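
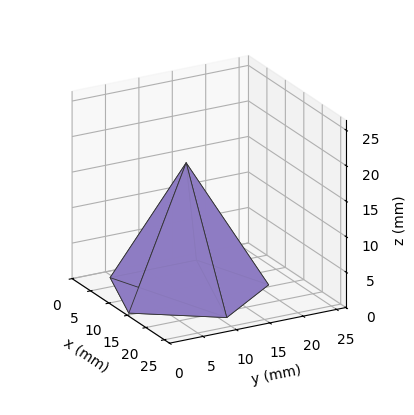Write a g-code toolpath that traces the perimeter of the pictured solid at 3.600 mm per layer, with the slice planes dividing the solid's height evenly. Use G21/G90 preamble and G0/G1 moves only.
Reading the render: the shape is a regular 5-sided pyramid, base circumscribed radius ≈ 11 mm, apex at z ≈ 18 mm (dimensions read to the nearest mm from the axis ticks). For the g-code, the solid's height is divided into equal slices at the stated Δz and each level perimeter traced with G1 moves after a G0 lift.

; perimeter-only toolpath
G21 ; units = mm
G90 ; absolute positioning
G28 ; home
; layer 1
G0 Z3.600
G0 X19.800 Y11.000
G1 X13.719 Y19.370
G1 X3.881 Y16.173
G1 X3.881 Y5.827
G1 X13.719 Y2.630
G1 X19.800 Y11.000
; layer 2
G0 Z7.200
G0 X17.600 Y11.000
G1 X13.039 Y17.277
G1 X5.661 Y14.880
G1 X5.661 Y7.120
G1 X13.039 Y4.723
G1 X17.600 Y11.000
; layer 3
G0 Z10.800
G0 X15.400 Y11.000
G1 X12.360 Y15.185
G1 X7.440 Y13.586
G1 X7.440 Y8.414
G1 X12.360 Y6.815
G1 X15.400 Y11.000
; layer 4
G0 Z14.400
G0 X13.200 Y11.000
G1 X11.680 Y13.092
G1 X9.220 Y12.293
G1 X9.220 Y9.707
G1 X11.680 Y8.908
G1 X13.200 Y11.000
M2 ; end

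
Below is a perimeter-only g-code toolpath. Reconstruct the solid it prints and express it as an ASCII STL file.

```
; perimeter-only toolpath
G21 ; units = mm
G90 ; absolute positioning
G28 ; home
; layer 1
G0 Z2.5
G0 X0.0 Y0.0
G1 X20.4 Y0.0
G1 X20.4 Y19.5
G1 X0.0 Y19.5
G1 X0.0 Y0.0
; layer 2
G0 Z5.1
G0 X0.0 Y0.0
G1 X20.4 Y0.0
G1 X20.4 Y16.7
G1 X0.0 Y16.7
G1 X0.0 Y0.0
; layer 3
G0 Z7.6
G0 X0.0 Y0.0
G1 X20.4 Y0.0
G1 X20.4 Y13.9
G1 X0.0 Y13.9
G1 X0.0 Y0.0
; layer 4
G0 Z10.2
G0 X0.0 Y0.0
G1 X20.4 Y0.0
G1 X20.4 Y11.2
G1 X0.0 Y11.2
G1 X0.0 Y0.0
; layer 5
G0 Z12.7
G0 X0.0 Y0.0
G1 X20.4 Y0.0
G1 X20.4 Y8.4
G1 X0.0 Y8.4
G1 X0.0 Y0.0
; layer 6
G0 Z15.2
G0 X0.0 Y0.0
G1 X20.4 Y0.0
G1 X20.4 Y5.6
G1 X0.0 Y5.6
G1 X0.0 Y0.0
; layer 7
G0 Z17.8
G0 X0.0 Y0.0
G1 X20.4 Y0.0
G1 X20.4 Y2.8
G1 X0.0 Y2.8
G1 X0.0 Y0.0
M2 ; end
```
solid part
  facet normal 0.0000 0.0000 -1.0000
    outer loop
      vertex 20.4 22.3 0.0
      vertex 20.4 0.0 0.0
      vertex 0.0 0.0 0.0
    endloop
  endfacet
  facet normal 0.0000 0.0000 -1.0000
    outer loop
      vertex 0.0 22.3 0.0
      vertex 20.4 22.3 0.0
      vertex 0.0 0.0 0.0
    endloop
  endfacet
  facet normal 0.0000 -1.0000 0.0000
    outer loop
      vertex 0.0 0.0 0.0
      vertex 20.4 0.0 0.0
      vertex 20.4 0.0 20.3
    endloop
  endfacet
  facet normal 0.0000 -1.0000 0.0000
    outer loop
      vertex 0.0 0.0 0.0
      vertex 20.4 0.0 20.3
      vertex 0.0 0.0 20.3
    endloop
  endfacet
  facet normal 0.0000 0.6732 0.7395
    outer loop
      vertex 0.0 0.0 20.3
      vertex 20.4 0.0 20.3
      vertex 20.4 22.3 0.0
    endloop
  endfacet
  facet normal 0.0000 0.6732 0.7395
    outer loop
      vertex 0.0 0.0 20.3
      vertex 20.4 22.3 0.0
      vertex 0.0 22.3 0.0
    endloop
  endfacet
  facet normal -1.0000 0.0000 0.0000
    outer loop
      vertex 0.0 0.0 20.3
      vertex 0.0 22.3 0.0
      vertex 0.0 0.0 0.0
    endloop
  endfacet
  facet normal 1.0000 0.0000 0.0000
    outer loop
      vertex 20.4 0.0 0.0
      vertex 20.4 22.3 0.0
      vertex 20.4 0.0 20.3
    endloop
  endfacet
endsolid part

The G0 Z moves step by Δz≈2.5 mm. The G1 loops shrink linearly with z, so the solid tapers from its base footprint up to z≈20.3. Closing with a flat bottom cap and the tapered top and triangulating gives 8 facets — a wedge (ramp): 20.4 × 22.3 mm base, rising to 20.3 mm along the y=0 edge and sloping linearly to z=0 at y=22.3.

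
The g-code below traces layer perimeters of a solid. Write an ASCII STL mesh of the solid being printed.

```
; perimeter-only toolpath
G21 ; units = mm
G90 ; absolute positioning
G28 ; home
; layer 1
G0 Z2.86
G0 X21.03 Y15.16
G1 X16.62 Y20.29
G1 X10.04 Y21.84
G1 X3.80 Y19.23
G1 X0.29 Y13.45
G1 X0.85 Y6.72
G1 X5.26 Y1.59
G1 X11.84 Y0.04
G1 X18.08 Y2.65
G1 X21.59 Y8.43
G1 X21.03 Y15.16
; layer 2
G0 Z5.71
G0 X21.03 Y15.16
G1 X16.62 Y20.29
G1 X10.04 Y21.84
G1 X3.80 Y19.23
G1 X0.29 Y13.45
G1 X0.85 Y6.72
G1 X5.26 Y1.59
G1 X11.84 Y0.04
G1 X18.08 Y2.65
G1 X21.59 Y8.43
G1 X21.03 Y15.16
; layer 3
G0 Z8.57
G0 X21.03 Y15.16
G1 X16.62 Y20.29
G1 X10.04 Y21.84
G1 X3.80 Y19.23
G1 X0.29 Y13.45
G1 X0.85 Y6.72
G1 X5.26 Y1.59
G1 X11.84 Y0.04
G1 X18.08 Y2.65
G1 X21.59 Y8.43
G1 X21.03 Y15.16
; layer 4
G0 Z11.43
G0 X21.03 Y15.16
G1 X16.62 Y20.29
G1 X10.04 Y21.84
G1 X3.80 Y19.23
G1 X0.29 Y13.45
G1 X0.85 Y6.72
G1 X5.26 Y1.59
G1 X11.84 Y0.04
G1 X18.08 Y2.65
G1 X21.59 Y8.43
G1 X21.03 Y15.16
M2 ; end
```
solid part
  facet normal 0.0000 0.0000 -1.0000
    outer loop
      vertex 10.04 21.84 0.00
      vertex 16.62 20.29 0.00
      vertex 21.03 15.16 0.00
    endloop
  endfacet
  facet normal 0.0000 0.0000 -1.0000
    outer loop
      vertex 3.80 19.23 0.00
      vertex 10.04 21.84 0.00
      vertex 21.03 15.16 0.00
    endloop
  endfacet
  facet normal 0.0000 0.0000 -1.0000
    outer loop
      vertex 0.29 13.45 0.00
      vertex 3.80 19.23 0.00
      vertex 21.03 15.16 0.00
    endloop
  endfacet
  facet normal 0.0000 0.0000 -1.0000
    outer loop
      vertex 0.85 6.72 0.00
      vertex 0.29 13.45 0.00
      vertex 21.03 15.16 0.00
    endloop
  endfacet
  facet normal 0.0000 0.0000 -1.0000
    outer loop
      vertex 5.26 1.59 0.00
      vertex 0.85 6.72 0.00
      vertex 21.03 15.16 0.00
    endloop
  endfacet
  facet normal 0.0000 0.0000 -1.0000
    outer loop
      vertex 11.84 0.04 0.00
      vertex 5.26 1.59 0.00
      vertex 21.03 15.16 0.00
    endloop
  endfacet
  facet normal 0.0000 0.0000 -1.0000
    outer loop
      vertex 18.08 2.65 0.00
      vertex 11.84 0.04 0.00
      vertex 21.03 15.16 0.00
    endloop
  endfacet
  facet normal 0.0000 0.0000 -1.0000
    outer loop
      vertex 21.59 8.43 0.00
      vertex 18.08 2.65 0.00
      vertex 21.03 15.16 0.00
    endloop
  endfacet
  facet normal 0.0000 0.0000 1.0000
    outer loop
      vertex 21.03 15.16 11.43
      vertex 16.62 20.29 11.43
      vertex 10.04 21.84 11.43
    endloop
  endfacet
  facet normal 0.0000 0.0000 1.0000
    outer loop
      vertex 21.03 15.16 11.43
      vertex 10.04 21.84 11.43
      vertex 3.80 19.23 11.43
    endloop
  endfacet
  facet normal 0.0000 0.0000 1.0000
    outer loop
      vertex 21.03 15.16 11.43
      vertex 3.80 19.23 11.43
      vertex 0.29 13.45 11.43
    endloop
  endfacet
  facet normal 0.0000 0.0000 1.0000
    outer loop
      vertex 21.03 15.16 11.43
      vertex 0.29 13.45 11.43
      vertex 0.85 6.72 11.43
    endloop
  endfacet
  facet normal 0.0000 0.0000 1.0000
    outer loop
      vertex 21.03 15.16 11.43
      vertex 0.85 6.72 11.43
      vertex 5.26 1.59 11.43
    endloop
  endfacet
  facet normal 0.0000 0.0000 1.0000
    outer loop
      vertex 21.03 15.16 11.43
      vertex 5.26 1.59 11.43
      vertex 11.84 0.04 11.43
    endloop
  endfacet
  facet normal 0.0000 0.0000 1.0000
    outer loop
      vertex 21.03 15.16 11.43
      vertex 11.84 0.04 11.43
      vertex 18.08 2.65 11.43
    endloop
  endfacet
  facet normal 0.0000 0.0000 1.0000
    outer loop
      vertex 21.03 15.16 11.43
      vertex 18.08 2.65 11.43
      vertex 21.59 8.43 11.43
    endloop
  endfacet
  facet normal 0.7583 0.6519 0.0000
    outer loop
      vertex 21.03 15.16 0.00
      vertex 16.62 20.29 0.00
      vertex 16.62 20.29 11.43
    endloop
  endfacet
  facet normal 0.7583 0.6519 0.0000
    outer loop
      vertex 21.03 15.16 0.00
      vertex 16.62 20.29 11.43
      vertex 21.03 15.16 11.43
    endloop
  endfacet
  facet normal 0.2293 0.9734 0.0000
    outer loop
      vertex 16.62 20.29 0.00
      vertex 10.04 21.84 0.00
      vertex 10.04 21.84 11.43
    endloop
  endfacet
  facet normal 0.2293 0.9734 0.0000
    outer loop
      vertex 16.62 20.29 0.00
      vertex 10.04 21.84 11.43
      vertex 16.62 20.29 11.43
    endloop
  endfacet
  facet normal -0.3859 0.9226 0.0000
    outer loop
      vertex 10.04 21.84 0.00
      vertex 3.80 19.23 0.00
      vertex 3.80 19.23 11.43
    endloop
  endfacet
  facet normal -0.3859 0.9226 0.0000
    outer loop
      vertex 10.04 21.84 0.00
      vertex 3.80 19.23 11.43
      vertex 10.04 21.84 11.43
    endloop
  endfacet
  facet normal -0.8547 0.5191 0.0000
    outer loop
      vertex 3.80 19.23 0.00
      vertex 0.29 13.45 0.00
      vertex 0.29 13.45 11.43
    endloop
  endfacet
  facet normal -0.8547 0.5191 0.0000
    outer loop
      vertex 3.80 19.23 0.00
      vertex 0.29 13.45 11.43
      vertex 3.80 19.23 11.43
    endloop
  endfacet
  facet normal -0.9966 -0.0829 0.0000
    outer loop
      vertex 0.29 13.45 0.00
      vertex 0.85 6.72 0.00
      vertex 0.85 6.72 11.43
    endloop
  endfacet
  facet normal -0.9966 -0.0829 0.0000
    outer loop
      vertex 0.29 13.45 0.00
      vertex 0.85 6.72 11.43
      vertex 0.29 13.45 11.43
    endloop
  endfacet
  facet normal -0.7583 -0.6519 0.0000
    outer loop
      vertex 0.85 6.72 0.00
      vertex 5.26 1.59 0.00
      vertex 5.26 1.59 11.43
    endloop
  endfacet
  facet normal -0.7583 -0.6519 0.0000
    outer loop
      vertex 0.85 6.72 0.00
      vertex 5.26 1.59 11.43
      vertex 0.85 6.72 11.43
    endloop
  endfacet
  facet normal -0.2293 -0.9734 0.0000
    outer loop
      vertex 5.26 1.59 0.00
      vertex 11.84 0.04 0.00
      vertex 11.84 0.04 11.43
    endloop
  endfacet
  facet normal -0.2293 -0.9734 0.0000
    outer loop
      vertex 5.26 1.59 0.00
      vertex 11.84 0.04 11.43
      vertex 5.26 1.59 11.43
    endloop
  endfacet
  facet normal 0.3859 -0.9226 0.0000
    outer loop
      vertex 11.84 0.04 0.00
      vertex 18.08 2.65 0.00
      vertex 18.08 2.65 11.43
    endloop
  endfacet
  facet normal 0.3859 -0.9226 0.0000
    outer loop
      vertex 11.84 0.04 0.00
      vertex 18.08 2.65 11.43
      vertex 11.84 0.04 11.43
    endloop
  endfacet
  facet normal 0.8547 -0.5191 0.0000
    outer loop
      vertex 18.08 2.65 0.00
      vertex 21.59 8.43 0.00
      vertex 21.59 8.43 11.43
    endloop
  endfacet
  facet normal 0.8547 -0.5191 0.0000
    outer loop
      vertex 18.08 2.65 0.00
      vertex 21.59 8.43 11.43
      vertex 18.08 2.65 11.43
    endloop
  endfacet
  facet normal 0.9966 0.0829 0.0000
    outer loop
      vertex 21.59 8.43 0.00
      vertex 21.03 15.16 0.00
      vertex 21.03 15.16 11.43
    endloop
  endfacet
  facet normal 0.9966 0.0829 0.0000
    outer loop
      vertex 21.59 8.43 0.00
      vertex 21.03 15.16 11.43
      vertex 21.59 8.43 11.43
    endloop
  endfacet
endsolid part

The G0 Z moves step by Δz≈2.86 mm. Every layer's G1 loop is the same polygon, so the solid is a straight extrusion of it from z=0 to z≈11.4. Closing with flat bottom and top caps and triangulating gives 36 facets — a regular 10-sided prism (a cylinder approximated with 10 flat sides), circumscribed radius ≈ 10.9 mm, height ≈ 11.4 mm.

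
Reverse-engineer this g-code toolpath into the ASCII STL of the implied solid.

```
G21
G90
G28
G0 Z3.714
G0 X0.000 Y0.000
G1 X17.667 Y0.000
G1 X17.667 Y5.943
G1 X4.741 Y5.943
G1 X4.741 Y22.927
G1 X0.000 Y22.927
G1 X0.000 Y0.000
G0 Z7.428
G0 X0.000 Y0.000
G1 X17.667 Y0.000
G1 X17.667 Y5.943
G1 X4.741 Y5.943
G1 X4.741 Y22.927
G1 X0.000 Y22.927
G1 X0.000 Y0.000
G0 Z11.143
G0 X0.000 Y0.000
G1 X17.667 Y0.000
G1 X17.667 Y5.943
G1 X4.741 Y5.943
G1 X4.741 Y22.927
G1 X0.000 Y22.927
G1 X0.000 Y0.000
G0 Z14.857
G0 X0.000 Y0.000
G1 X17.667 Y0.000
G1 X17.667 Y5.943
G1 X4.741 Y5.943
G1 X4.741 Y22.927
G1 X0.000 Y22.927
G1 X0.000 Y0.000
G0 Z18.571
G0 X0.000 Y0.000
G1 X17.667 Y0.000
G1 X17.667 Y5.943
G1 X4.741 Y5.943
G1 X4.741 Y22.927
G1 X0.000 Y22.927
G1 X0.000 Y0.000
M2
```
solid part
  facet normal 0.0000 0.0000 -1.0000
    outer loop
      vertex 17.667 5.943 0.000
      vertex 17.667 0.000 0.000
      vertex 0.000 0.000 0.000
    endloop
  endfacet
  facet normal 0.0000 0.0000 -1.0000
    outer loop
      vertex 4.741 5.943 0.000
      vertex 17.667 5.943 0.000
      vertex 0.000 0.000 0.000
    endloop
  endfacet
  facet normal 0.0000 0.0000 -1.0000
    outer loop
      vertex 4.741 22.927 0.000
      vertex 4.741 5.943 0.000
      vertex 0.000 0.000 0.000
    endloop
  endfacet
  facet normal 0.0000 0.0000 -1.0000
    outer loop
      vertex 0.000 22.927 0.000
      vertex 4.741 22.927 0.000
      vertex 0.000 0.000 0.000
    endloop
  endfacet
  facet normal 0.0000 0.0000 1.0000
    outer loop
      vertex 0.000 0.000 18.571
      vertex 17.667 0.000 18.571
      vertex 17.667 5.943 18.571
    endloop
  endfacet
  facet normal 0.0000 0.0000 1.0000
    outer loop
      vertex 0.000 0.000 18.571
      vertex 17.667 5.943 18.571
      vertex 4.741 5.943 18.571
    endloop
  endfacet
  facet normal 0.0000 0.0000 1.0000
    outer loop
      vertex 0.000 0.000 18.571
      vertex 4.741 5.943 18.571
      vertex 4.741 22.927 18.571
    endloop
  endfacet
  facet normal 0.0000 0.0000 1.0000
    outer loop
      vertex 0.000 0.000 18.571
      vertex 4.741 22.927 18.571
      vertex 0.000 22.927 18.571
    endloop
  endfacet
  facet normal 0.0000 -1.0000 0.0000
    outer loop
      vertex 0.000 0.000 0.000
      vertex 17.667 0.000 0.000
      vertex 17.667 0.000 18.571
    endloop
  endfacet
  facet normal 0.0000 -1.0000 0.0000
    outer loop
      vertex 0.000 0.000 0.000
      vertex 17.667 0.000 18.571
      vertex 0.000 0.000 18.571
    endloop
  endfacet
  facet normal 1.0000 0.0000 0.0000
    outer loop
      vertex 17.667 0.000 0.000
      vertex 17.667 5.943 0.000
      vertex 17.667 5.943 18.571
    endloop
  endfacet
  facet normal 1.0000 0.0000 0.0000
    outer loop
      vertex 17.667 0.000 0.000
      vertex 17.667 5.943 18.571
      vertex 17.667 0.000 18.571
    endloop
  endfacet
  facet normal 0.0000 1.0000 0.0000
    outer loop
      vertex 17.667 5.943 0.000
      vertex 4.741 5.943 0.000
      vertex 4.741 5.943 18.571
    endloop
  endfacet
  facet normal 0.0000 1.0000 0.0000
    outer loop
      vertex 17.667 5.943 0.000
      vertex 4.741 5.943 18.571
      vertex 17.667 5.943 18.571
    endloop
  endfacet
  facet normal 1.0000 0.0000 0.0000
    outer loop
      vertex 4.741 5.943 0.000
      vertex 4.741 22.927 0.000
      vertex 4.741 22.927 18.571
    endloop
  endfacet
  facet normal 1.0000 0.0000 0.0000
    outer loop
      vertex 4.741 5.943 0.000
      vertex 4.741 22.927 18.571
      vertex 4.741 5.943 18.571
    endloop
  endfacet
  facet normal 0.0000 1.0000 0.0000
    outer loop
      vertex 4.741 22.927 0.000
      vertex 0.000 22.927 0.000
      vertex 0.000 22.927 18.571
    endloop
  endfacet
  facet normal 0.0000 1.0000 0.0000
    outer loop
      vertex 4.741 22.927 0.000
      vertex 0.000 22.927 18.571
      vertex 4.741 22.927 18.571
    endloop
  endfacet
  facet normal -1.0000 0.0000 0.0000
    outer loop
      vertex 0.000 22.927 0.000
      vertex 0.000 0.000 0.000
      vertex 0.000 0.000 18.571
    endloop
  endfacet
  facet normal -1.0000 0.0000 0.0000
    outer loop
      vertex 0.000 22.927 0.000
      vertex 0.000 0.000 18.571
      vertex 0.000 22.927 18.571
    endloop
  endfacet
endsolid part

The G0 Z moves step by Δz≈3.714 mm. Every layer's G1 loop is the same polygon, so the solid is a straight extrusion of it from z=0 to z≈18.6. Closing with flat bottom and top caps and triangulating gives 20 facets — an L-shaped prism: outer 17.7 × 22.9 mm, arm thicknesses ≈ 5.94 mm (horizontal) and 4.74 mm (vertical), extruded 18.6 mm in z.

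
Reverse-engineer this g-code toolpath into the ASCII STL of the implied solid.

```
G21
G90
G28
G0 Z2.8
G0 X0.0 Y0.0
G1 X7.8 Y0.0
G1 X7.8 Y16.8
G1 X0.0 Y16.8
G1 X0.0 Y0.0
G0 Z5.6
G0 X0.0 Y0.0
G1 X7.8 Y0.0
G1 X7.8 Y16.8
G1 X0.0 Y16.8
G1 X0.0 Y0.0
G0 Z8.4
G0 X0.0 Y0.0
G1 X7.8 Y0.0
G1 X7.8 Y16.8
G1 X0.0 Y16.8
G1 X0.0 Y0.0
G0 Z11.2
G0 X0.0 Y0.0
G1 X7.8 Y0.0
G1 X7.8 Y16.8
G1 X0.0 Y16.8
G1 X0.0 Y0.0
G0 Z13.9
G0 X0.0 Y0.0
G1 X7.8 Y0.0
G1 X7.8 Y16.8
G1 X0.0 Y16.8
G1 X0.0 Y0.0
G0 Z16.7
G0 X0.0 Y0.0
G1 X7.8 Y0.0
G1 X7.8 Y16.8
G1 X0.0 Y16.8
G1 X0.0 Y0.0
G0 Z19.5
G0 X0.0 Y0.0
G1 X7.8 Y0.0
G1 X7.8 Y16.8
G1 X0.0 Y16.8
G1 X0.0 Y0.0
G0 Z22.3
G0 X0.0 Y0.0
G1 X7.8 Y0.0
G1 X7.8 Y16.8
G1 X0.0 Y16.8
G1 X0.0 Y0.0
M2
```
solid part
  facet normal 0.0000 0.0000 -1.0000
    outer loop
      vertex 7.8 16.8 0.0
      vertex 7.8 0.0 0.0
      vertex 0.0 0.0 0.0
    endloop
  endfacet
  facet normal 0.0000 0.0000 -1.0000
    outer loop
      vertex 0.0 16.8 0.0
      vertex 7.8 16.8 0.0
      vertex 0.0 0.0 0.0
    endloop
  endfacet
  facet normal 0.0000 0.0000 1.0000
    outer loop
      vertex 0.0 0.0 22.3
      vertex 7.8 0.0 22.3
      vertex 7.8 16.8 22.3
    endloop
  endfacet
  facet normal 0.0000 0.0000 1.0000
    outer loop
      vertex 0.0 0.0 22.3
      vertex 7.8 16.8 22.3
      vertex 0.0 16.8 22.3
    endloop
  endfacet
  facet normal 0.0000 -1.0000 0.0000
    outer loop
      vertex 0.0 0.0 0.0
      vertex 7.8 0.0 0.0
      vertex 7.8 0.0 22.3
    endloop
  endfacet
  facet normal 0.0000 -1.0000 0.0000
    outer loop
      vertex 0.0 0.0 0.0
      vertex 7.8 0.0 22.3
      vertex 0.0 0.0 22.3
    endloop
  endfacet
  facet normal 0.0000 1.0000 0.0000
    outer loop
      vertex 7.8 16.8 22.3
      vertex 7.8 16.8 0.0
      vertex 0.0 16.8 0.0
    endloop
  endfacet
  facet normal 0.0000 1.0000 0.0000
    outer loop
      vertex 0.0 16.8 22.3
      vertex 7.8 16.8 22.3
      vertex 0.0 16.8 0.0
    endloop
  endfacet
  facet normal -1.0000 0.0000 0.0000
    outer loop
      vertex 0.0 16.8 22.3
      vertex 0.0 16.8 0.0
      vertex 0.0 0.0 0.0
    endloop
  endfacet
  facet normal -1.0000 0.0000 0.0000
    outer loop
      vertex 0.0 0.0 22.3
      vertex 0.0 16.8 22.3
      vertex 0.0 0.0 0.0
    endloop
  endfacet
  facet normal 1.0000 0.0000 0.0000
    outer loop
      vertex 7.8 0.0 0.0
      vertex 7.8 16.8 0.0
      vertex 7.8 16.8 22.3
    endloop
  endfacet
  facet normal 1.0000 0.0000 0.0000
    outer loop
      vertex 7.8 0.0 0.0
      vertex 7.8 16.8 22.3
      vertex 7.8 0.0 22.3
    endloop
  endfacet
endsolid part

The G0 Z moves step by Δz≈2.8 mm. Every layer's G1 loop is the same polygon, so the solid is a straight extrusion of it from z=0 to z≈22.3. Closing with flat bottom and top caps and triangulating gives 12 facets — a rectangular box, roughly 7.8 × 16.8 mm footprint and 22.3 mm tall.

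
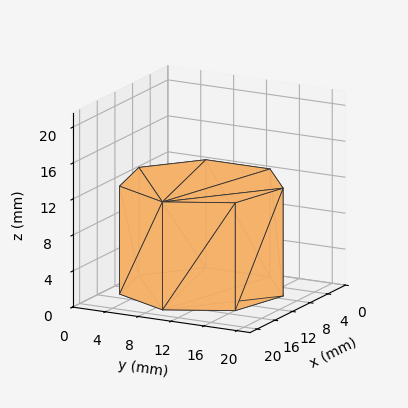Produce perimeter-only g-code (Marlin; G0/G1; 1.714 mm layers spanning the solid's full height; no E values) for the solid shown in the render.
Reading the render: the shape is a regular 7-sided prism (a cylinder approximated with 7 flat sides), circumscribed radius ≈ 9 mm, height ≈ 12 mm (dimensions read to the nearest mm from the axis ticks). For the g-code, the solid's height is divided into equal slices at the stated Δz and each level perimeter traced with G1 moves after a G0 lift.

; perimeter-only toolpath
G21 ; units = mm
G90 ; absolute positioning
G28 ; home
; layer 1
G0 Z1.714
G0 X18.000 Y9.000
G1 X14.611 Y16.036
G1 X6.997 Y17.774
G1 X0.891 Y12.905
G1 X0.891 Y5.095
G1 X6.997 Y0.226
G1 X14.611 Y1.964
G1 X18.000 Y9.000
; layer 2
G0 Z3.429
G0 X18.000 Y9.000
G1 X14.611 Y16.036
G1 X6.997 Y17.774
G1 X0.891 Y12.905
G1 X0.891 Y5.095
G1 X6.997 Y0.226
G1 X14.611 Y1.964
G1 X18.000 Y9.000
; layer 3
G0 Z5.143
G0 X18.000 Y9.000
G1 X14.611 Y16.036
G1 X6.997 Y17.774
G1 X0.891 Y12.905
G1 X0.891 Y5.095
G1 X6.997 Y0.226
G1 X14.611 Y1.964
G1 X18.000 Y9.000
; layer 4
G0 Z6.857
G0 X18.000 Y9.000
G1 X14.611 Y16.036
G1 X6.997 Y17.774
G1 X0.891 Y12.905
G1 X0.891 Y5.095
G1 X6.997 Y0.226
G1 X14.611 Y1.964
G1 X18.000 Y9.000
; layer 5
G0 Z8.571
G0 X18.000 Y9.000
G1 X14.611 Y16.036
G1 X6.997 Y17.774
G1 X0.891 Y12.905
G1 X0.891 Y5.095
G1 X6.997 Y0.226
G1 X14.611 Y1.964
G1 X18.000 Y9.000
; layer 6
G0 Z10.286
G0 X18.000 Y9.000
G1 X14.611 Y16.036
G1 X6.997 Y17.774
G1 X0.891 Y12.905
G1 X0.891 Y5.095
G1 X6.997 Y0.226
G1 X14.611 Y1.964
G1 X18.000 Y9.000
; layer 7
G0 Z12.000
G0 X18.000 Y9.000
G1 X14.611 Y16.036
G1 X6.997 Y17.774
G1 X0.891 Y12.905
G1 X0.891 Y5.095
G1 X6.997 Y0.226
G1 X14.611 Y1.964
G1 X18.000 Y9.000
M2 ; end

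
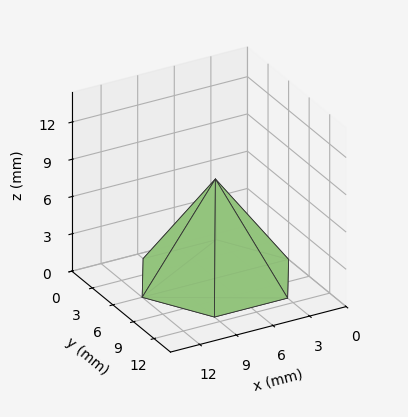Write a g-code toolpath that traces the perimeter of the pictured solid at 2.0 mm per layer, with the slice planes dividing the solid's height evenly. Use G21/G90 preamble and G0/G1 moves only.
Reading the render: the shape is a regular 6-sided pyramid, base circumscribed radius ≈ 6 mm, apex at z ≈ 8 mm (dimensions read to the nearest mm from the axis ticks). For the g-code, the solid's height is divided into equal slices at the stated Δz and each level perimeter traced with G1 moves after a G0 lift.

; perimeter-only toolpath
G21 ; units = mm
G90 ; absolute positioning
G28 ; home
; layer 1
G0 Z2.0
G0 X10.5 Y6.0
G1 X8.2 Y9.9
G1 X3.8 Y9.9
G1 X1.5 Y6.0
G1 X3.8 Y2.1
G1 X8.2 Y2.1
G1 X10.5 Y6.0
; layer 2
G0 Z4.0
G0 X9.0 Y6.0
G1 X7.5 Y8.6
G1 X4.5 Y8.6
G1 X3.0 Y6.0
G1 X4.5 Y3.4
G1 X7.5 Y3.4
G1 X9.0 Y6.0
; layer 3
G0 Z6.0
G0 X7.5 Y6.0
G1 X6.8 Y7.3
G1 X5.2 Y7.3
G1 X4.5 Y6.0
G1 X5.2 Y4.7
G1 X6.8 Y4.7
G1 X7.5 Y6.0
M2 ; end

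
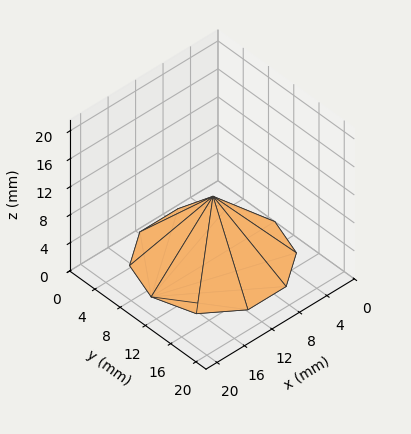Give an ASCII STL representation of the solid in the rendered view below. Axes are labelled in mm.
Reading the render: the shape is a regular 10-sided pyramid, base circumscribed radius ≈ 9 mm, apex at z ≈ 9 mm (dimensions read to the nearest mm from the axis ticks). For the STL, each face is triangulated and given an outward normal.

solid part
  facet normal 0.0000 0.0000 -1.0000
    outer loop
      vertex 11.781 17.560 0.000
      vertex 16.281 14.290 0.000
      vertex 18.000 9.000 0.000
    endloop
  endfacet
  facet normal 0.0000 0.0000 -1.0000
    outer loop
      vertex 6.219 17.560 0.000
      vertex 11.781 17.560 0.000
      vertex 18.000 9.000 0.000
    endloop
  endfacet
  facet normal 0.0000 0.0000 -1.0000
    outer loop
      vertex 1.719 14.290 0.000
      vertex 6.219 17.560 0.000
      vertex 18.000 9.000 0.000
    endloop
  endfacet
  facet normal 0.0000 0.0000 -1.0000
    outer loop
      vertex 0.000 9.000 0.000
      vertex 1.719 14.290 0.000
      vertex 18.000 9.000 0.000
    endloop
  endfacet
  facet normal 0.0000 0.0000 -1.0000
    outer loop
      vertex 1.719 3.710 0.000
      vertex 0.000 9.000 0.000
      vertex 18.000 9.000 0.000
    endloop
  endfacet
  facet normal 0.0000 0.0000 -1.0000
    outer loop
      vertex 6.219 0.440 0.000
      vertex 1.719 3.710 0.000
      vertex 18.000 9.000 0.000
    endloop
  endfacet
  facet normal 0.0000 0.0000 -1.0000
    outer loop
      vertex 11.781 0.440 0.000
      vertex 6.219 0.440 0.000
      vertex 18.000 9.000 0.000
    endloop
  endfacet
  facet normal 0.0000 0.0000 -1.0000
    outer loop
      vertex 16.281 3.710 0.000
      vertex 11.781 0.440 0.000
      vertex 18.000 9.000 0.000
    endloop
  endfacet
  facet normal 0.6891 0.2239 0.6891
    outer loop
      vertex 18.000 9.000 0.000
      vertex 16.281 14.290 0.000
      vertex 9.000 9.000 9.000
    endloop
  endfacet
  facet normal 0.4260 0.5862 0.6892
    outer loop
      vertex 16.281 14.290 0.000
      vertex 11.781 17.560 0.000
      vertex 9.000 9.000 9.000
    endloop
  endfacet
  facet normal 0.0000 0.7246 0.6892
    outer loop
      vertex 11.781 17.560 0.000
      vertex 6.219 17.560 0.000
      vertex 9.000 9.000 9.000
    endloop
  endfacet
  facet normal -0.4260 0.5862 0.6892
    outer loop
      vertex 6.219 17.560 0.000
      vertex 1.719 14.290 0.000
      vertex 9.000 9.000 9.000
    endloop
  endfacet
  facet normal -0.6891 0.2239 0.6891
    outer loop
      vertex 1.719 14.290 0.000
      vertex 0.000 9.000 0.000
      vertex 9.000 9.000 9.000
    endloop
  endfacet
  facet normal -0.6891 -0.2239 0.6891
    outer loop
      vertex 0.000 9.000 0.000
      vertex 1.719 3.710 0.000
      vertex 9.000 9.000 9.000
    endloop
  endfacet
  facet normal -0.4260 -0.5862 0.6892
    outer loop
      vertex 1.719 3.710 0.000
      vertex 6.219 0.440 0.000
      vertex 9.000 9.000 9.000
    endloop
  endfacet
  facet normal 0.0000 -0.7246 0.6892
    outer loop
      vertex 6.219 0.440 0.000
      vertex 11.781 0.440 0.000
      vertex 9.000 9.000 9.000
    endloop
  endfacet
  facet normal 0.4260 -0.5862 0.6892
    outer loop
      vertex 11.781 0.440 0.000
      vertex 16.281 3.710 0.000
      vertex 9.000 9.000 9.000
    endloop
  endfacet
  facet normal 0.6891 -0.2239 0.6891
    outer loop
      vertex 16.281 3.710 0.000
      vertex 18.000 9.000 0.000
      vertex 9.000 9.000 9.000
    endloop
  endfacet
endsolid part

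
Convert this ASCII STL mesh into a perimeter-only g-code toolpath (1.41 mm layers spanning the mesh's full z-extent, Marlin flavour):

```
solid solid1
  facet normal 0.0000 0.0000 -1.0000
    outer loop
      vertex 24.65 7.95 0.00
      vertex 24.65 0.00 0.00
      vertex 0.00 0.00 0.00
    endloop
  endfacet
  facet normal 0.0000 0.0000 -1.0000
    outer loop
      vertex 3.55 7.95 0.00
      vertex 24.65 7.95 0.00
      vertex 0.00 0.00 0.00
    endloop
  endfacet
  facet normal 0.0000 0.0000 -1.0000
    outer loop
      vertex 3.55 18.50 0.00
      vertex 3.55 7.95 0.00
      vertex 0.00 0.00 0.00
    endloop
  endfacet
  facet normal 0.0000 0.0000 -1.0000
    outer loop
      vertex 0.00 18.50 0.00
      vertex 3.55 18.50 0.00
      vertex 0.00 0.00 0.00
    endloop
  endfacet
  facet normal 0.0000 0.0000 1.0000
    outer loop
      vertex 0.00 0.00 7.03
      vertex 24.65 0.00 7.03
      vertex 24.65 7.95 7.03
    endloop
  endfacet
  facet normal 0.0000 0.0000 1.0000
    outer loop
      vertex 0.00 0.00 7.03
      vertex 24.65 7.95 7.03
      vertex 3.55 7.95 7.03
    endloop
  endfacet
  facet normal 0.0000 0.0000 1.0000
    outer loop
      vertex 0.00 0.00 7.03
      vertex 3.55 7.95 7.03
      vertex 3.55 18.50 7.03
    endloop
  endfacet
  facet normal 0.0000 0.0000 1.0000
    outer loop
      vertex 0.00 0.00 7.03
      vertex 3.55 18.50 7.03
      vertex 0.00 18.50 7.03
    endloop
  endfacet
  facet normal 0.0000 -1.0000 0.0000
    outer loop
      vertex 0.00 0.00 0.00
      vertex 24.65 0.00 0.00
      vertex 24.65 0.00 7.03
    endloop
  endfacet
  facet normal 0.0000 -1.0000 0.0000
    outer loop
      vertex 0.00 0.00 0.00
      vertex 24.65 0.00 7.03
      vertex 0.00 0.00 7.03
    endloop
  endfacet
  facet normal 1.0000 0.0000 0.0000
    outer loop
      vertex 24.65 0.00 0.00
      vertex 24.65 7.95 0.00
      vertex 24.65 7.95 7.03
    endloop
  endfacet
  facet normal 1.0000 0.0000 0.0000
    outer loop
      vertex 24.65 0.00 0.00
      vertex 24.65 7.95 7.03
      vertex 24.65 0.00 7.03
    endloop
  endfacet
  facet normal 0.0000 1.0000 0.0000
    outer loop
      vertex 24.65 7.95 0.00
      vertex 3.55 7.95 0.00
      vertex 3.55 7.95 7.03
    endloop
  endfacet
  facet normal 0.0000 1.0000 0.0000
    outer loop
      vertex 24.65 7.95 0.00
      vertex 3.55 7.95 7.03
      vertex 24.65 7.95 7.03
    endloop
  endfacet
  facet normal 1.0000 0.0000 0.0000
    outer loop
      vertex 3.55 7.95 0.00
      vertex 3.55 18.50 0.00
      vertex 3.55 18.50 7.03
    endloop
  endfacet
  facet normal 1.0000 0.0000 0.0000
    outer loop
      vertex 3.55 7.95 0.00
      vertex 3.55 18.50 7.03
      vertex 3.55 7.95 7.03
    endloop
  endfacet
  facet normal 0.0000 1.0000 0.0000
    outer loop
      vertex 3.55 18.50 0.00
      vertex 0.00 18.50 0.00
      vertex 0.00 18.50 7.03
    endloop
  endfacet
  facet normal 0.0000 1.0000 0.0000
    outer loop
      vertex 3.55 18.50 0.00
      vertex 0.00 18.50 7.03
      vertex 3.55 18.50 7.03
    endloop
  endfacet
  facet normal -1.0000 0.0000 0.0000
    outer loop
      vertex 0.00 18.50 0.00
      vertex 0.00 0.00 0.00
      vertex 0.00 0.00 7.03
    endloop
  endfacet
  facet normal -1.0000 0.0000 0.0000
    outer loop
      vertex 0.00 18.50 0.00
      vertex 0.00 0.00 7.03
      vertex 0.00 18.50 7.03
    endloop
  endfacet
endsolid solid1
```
; perimeter-only toolpath
G21 ; units = mm
G90 ; absolute positioning
G28 ; home
; layer 1
G0 Z1.41
G0 X0.00 Y0.00
G1 X24.65 Y0.00
G1 X24.65 Y7.95
G1 X3.55 Y7.95
G1 X3.55 Y18.50
G1 X0.00 Y18.50
G1 X0.00 Y0.00
; layer 2
G0 Z2.81
G0 X0.00 Y0.00
G1 X24.65 Y0.00
G1 X24.65 Y7.95
G1 X3.55 Y7.95
G1 X3.55 Y18.50
G1 X0.00 Y18.50
G1 X0.00 Y0.00
; layer 3
G0 Z4.22
G0 X0.00 Y0.00
G1 X24.65 Y0.00
G1 X24.65 Y7.95
G1 X3.55 Y7.95
G1 X3.55 Y18.50
G1 X0.00 Y18.50
G1 X0.00 Y0.00
; layer 4
G0 Z5.62
G0 X0.00 Y0.00
G1 X24.65 Y0.00
G1 X24.65 Y7.95
G1 X3.55 Y7.95
G1 X3.55 Y18.50
G1 X0.00 Y18.50
G1 X0.00 Y0.00
; layer 5
G0 Z7.03
G0 X0.00 Y0.00
G1 X24.65 Y0.00
G1 X24.65 Y7.95
G1 X3.55 Y7.95
G1 X3.55 Y18.50
G1 X0.00 Y18.50
G1 X0.00 Y0.00
M2 ; end

The solid is an L-shaped prism: outer 24.6 × 18.5 mm, arm thicknesses ≈ 7.95 mm (horizontal) and 3.55 mm (vertical), extruded 7.03 mm in z. Slicing at Δz = 1.41 mm — 5 equal slices spanning the solid's height, so layer i sits at z = i·h/5 — gives 5 non-empty perimeters. Each is a 6-segment closed polygon; G0 lifts to the layer z and rapids to the start vertex, then G1 traces the edges.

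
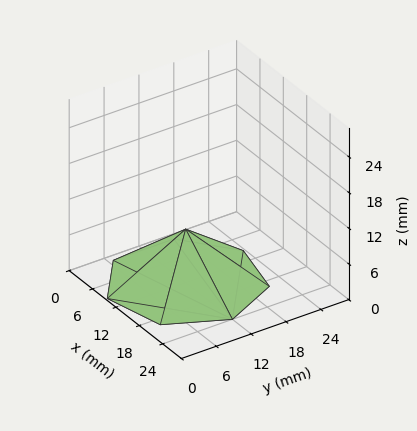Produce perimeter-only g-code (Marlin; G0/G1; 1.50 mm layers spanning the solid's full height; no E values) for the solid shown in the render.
Reading the render: the shape is a regular 7-sided pyramid, base circumscribed radius ≈ 12 mm, apex at z ≈ 9 mm (dimensions read to the nearest mm from the axis ticks). For the g-code, the solid's height is divided into equal slices at the stated Δz and each level perimeter traced with G1 moves after a G0 lift.

; perimeter-only toolpath
G21 ; units = mm
G90 ; absolute positioning
G28 ; home
; layer 1
G0 Z1.50
G0 X22.00 Y12.00
G1 X18.23 Y19.82
G1 X9.78 Y21.75
G1 X2.99 Y16.34
G1 X2.99 Y7.66
G1 X9.78 Y2.25
G1 X18.23 Y4.18
G1 X22.00 Y12.00
; layer 2
G0 Z3.00
G0 X20.00 Y12.00
G1 X16.99 Y18.25
G1 X10.22 Y19.80
G1 X4.79 Y15.47
G1 X4.79 Y8.53
G1 X10.22 Y4.20
G1 X16.99 Y5.75
G1 X20.00 Y12.00
; layer 3
G0 Z4.50
G0 X18.00 Y12.00
G1 X15.74 Y16.69
G1 X10.66 Y17.85
G1 X6.59 Y14.61
G1 X6.59 Y9.39
G1 X10.66 Y6.15
G1 X15.74 Y7.31
G1 X18.00 Y12.00
; layer 4
G0 Z6.00
G0 X16.00 Y12.00
G1 X14.49 Y15.13
G1 X11.11 Y15.90
G1 X8.40 Y13.74
G1 X8.40 Y10.26
G1 X11.11 Y8.10
G1 X14.49 Y8.87
G1 X16.00 Y12.00
; layer 5
G0 Z7.50
G0 X14.00 Y12.00
G1 X13.25 Y13.56
G1 X11.55 Y13.95
G1 X10.20 Y12.87
G1 X10.20 Y11.13
G1 X11.55 Y10.05
G1 X13.25 Y10.44
G1 X14.00 Y12.00
M2 ; end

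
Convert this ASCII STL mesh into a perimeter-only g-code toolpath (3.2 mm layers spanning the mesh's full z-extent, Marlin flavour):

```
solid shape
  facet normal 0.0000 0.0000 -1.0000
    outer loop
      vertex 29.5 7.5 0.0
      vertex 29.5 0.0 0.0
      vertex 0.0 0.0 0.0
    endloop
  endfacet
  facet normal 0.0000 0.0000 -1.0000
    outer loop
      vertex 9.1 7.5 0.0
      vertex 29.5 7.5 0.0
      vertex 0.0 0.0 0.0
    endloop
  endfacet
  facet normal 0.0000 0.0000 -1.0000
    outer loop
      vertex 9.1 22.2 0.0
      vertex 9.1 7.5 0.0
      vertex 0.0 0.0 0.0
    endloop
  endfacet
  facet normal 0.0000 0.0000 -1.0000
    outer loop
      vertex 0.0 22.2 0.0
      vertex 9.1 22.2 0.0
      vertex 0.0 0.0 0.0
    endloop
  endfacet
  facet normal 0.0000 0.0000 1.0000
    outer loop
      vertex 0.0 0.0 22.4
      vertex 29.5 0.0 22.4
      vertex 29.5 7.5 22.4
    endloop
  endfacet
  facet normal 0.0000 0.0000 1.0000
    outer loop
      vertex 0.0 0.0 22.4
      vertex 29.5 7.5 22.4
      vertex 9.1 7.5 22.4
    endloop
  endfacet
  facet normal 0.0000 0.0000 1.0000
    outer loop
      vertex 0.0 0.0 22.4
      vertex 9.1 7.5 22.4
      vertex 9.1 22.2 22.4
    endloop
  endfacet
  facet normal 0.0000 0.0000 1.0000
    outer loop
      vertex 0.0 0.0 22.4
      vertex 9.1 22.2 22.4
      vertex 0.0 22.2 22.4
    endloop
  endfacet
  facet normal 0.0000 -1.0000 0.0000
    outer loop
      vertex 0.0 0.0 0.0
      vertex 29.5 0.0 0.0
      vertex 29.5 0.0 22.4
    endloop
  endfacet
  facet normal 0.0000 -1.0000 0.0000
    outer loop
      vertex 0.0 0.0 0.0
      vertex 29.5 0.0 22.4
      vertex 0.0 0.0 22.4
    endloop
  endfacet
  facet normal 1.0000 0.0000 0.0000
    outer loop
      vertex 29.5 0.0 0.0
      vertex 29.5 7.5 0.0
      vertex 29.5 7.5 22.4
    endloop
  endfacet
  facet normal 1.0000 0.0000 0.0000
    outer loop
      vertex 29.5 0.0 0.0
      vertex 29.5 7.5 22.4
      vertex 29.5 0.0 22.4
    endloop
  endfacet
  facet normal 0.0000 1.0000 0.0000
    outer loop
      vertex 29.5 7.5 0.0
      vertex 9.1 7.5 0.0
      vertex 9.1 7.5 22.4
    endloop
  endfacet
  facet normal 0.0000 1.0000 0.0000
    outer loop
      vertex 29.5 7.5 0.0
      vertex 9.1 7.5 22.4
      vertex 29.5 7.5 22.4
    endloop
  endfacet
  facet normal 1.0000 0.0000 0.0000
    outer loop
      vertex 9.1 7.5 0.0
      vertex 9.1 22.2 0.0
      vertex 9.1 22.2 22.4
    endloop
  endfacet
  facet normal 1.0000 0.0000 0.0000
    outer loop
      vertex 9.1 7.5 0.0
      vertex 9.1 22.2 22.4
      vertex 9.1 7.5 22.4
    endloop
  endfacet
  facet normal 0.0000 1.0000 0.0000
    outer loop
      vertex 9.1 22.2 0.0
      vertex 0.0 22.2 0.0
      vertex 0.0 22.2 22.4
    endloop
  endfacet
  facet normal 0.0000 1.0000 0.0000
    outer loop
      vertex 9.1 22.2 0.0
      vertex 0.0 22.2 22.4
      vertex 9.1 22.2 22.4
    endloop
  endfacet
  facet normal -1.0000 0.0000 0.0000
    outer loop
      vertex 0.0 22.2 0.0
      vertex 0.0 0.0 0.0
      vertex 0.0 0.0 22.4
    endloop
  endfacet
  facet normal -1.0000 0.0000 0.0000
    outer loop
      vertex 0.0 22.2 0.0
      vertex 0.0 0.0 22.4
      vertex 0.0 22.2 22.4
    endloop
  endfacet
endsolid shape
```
; perimeter-only toolpath
G21 ; units = mm
G90 ; absolute positioning
G28 ; home
; layer 1
G0 Z3.2
G0 X0.0 Y0.0
G1 X29.5 Y0.0
G1 X29.5 Y7.5
G1 X9.1 Y7.5
G1 X9.1 Y22.2
G1 X0.0 Y22.2
G1 X0.0 Y0.0
; layer 2
G0 Z6.4
G0 X0.0 Y0.0
G1 X29.5 Y0.0
G1 X29.5 Y7.5
G1 X9.1 Y7.5
G1 X9.1 Y22.2
G1 X0.0 Y22.2
G1 X0.0 Y0.0
; layer 3
G0 Z9.6
G0 X0.0 Y0.0
G1 X29.5 Y0.0
G1 X29.5 Y7.5
G1 X9.1 Y7.5
G1 X9.1 Y22.2
G1 X0.0 Y22.2
G1 X0.0 Y0.0
; layer 4
G0 Z12.8
G0 X0.0 Y0.0
G1 X29.5 Y0.0
G1 X29.5 Y7.5
G1 X9.1 Y7.5
G1 X9.1 Y22.2
G1 X0.0 Y22.2
G1 X0.0 Y0.0
; layer 5
G0 Z16.0
G0 X0.0 Y0.0
G1 X29.5 Y0.0
G1 X29.5 Y7.5
G1 X9.1 Y7.5
G1 X9.1 Y22.2
G1 X0.0 Y22.2
G1 X0.0 Y0.0
; layer 6
G0 Z19.2
G0 X0.0 Y0.0
G1 X29.5 Y0.0
G1 X29.5 Y7.5
G1 X9.1 Y7.5
G1 X9.1 Y22.2
G1 X0.0 Y22.2
G1 X0.0 Y0.0
; layer 7
G0 Z22.4
G0 X0.0 Y0.0
G1 X29.5 Y0.0
G1 X29.5 Y7.5
G1 X9.1 Y7.5
G1 X9.1 Y22.2
G1 X0.0 Y22.2
G1 X0.0 Y0.0
M2 ; end

The solid is an L-shaped prism: outer 29.5 × 22.2 mm, arm thicknesses ≈ 7.5 mm (horizontal) and 9.1 mm (vertical), extruded 22.4 mm in z. Slicing at Δz = 3.2 mm — 7 equal slices spanning the solid's height, so layer i sits at z = i·h/7 — gives 7 non-empty perimeters. Each is a 6-segment closed polygon; G0 lifts to the layer z and rapids to the start vertex, then G1 traces the edges.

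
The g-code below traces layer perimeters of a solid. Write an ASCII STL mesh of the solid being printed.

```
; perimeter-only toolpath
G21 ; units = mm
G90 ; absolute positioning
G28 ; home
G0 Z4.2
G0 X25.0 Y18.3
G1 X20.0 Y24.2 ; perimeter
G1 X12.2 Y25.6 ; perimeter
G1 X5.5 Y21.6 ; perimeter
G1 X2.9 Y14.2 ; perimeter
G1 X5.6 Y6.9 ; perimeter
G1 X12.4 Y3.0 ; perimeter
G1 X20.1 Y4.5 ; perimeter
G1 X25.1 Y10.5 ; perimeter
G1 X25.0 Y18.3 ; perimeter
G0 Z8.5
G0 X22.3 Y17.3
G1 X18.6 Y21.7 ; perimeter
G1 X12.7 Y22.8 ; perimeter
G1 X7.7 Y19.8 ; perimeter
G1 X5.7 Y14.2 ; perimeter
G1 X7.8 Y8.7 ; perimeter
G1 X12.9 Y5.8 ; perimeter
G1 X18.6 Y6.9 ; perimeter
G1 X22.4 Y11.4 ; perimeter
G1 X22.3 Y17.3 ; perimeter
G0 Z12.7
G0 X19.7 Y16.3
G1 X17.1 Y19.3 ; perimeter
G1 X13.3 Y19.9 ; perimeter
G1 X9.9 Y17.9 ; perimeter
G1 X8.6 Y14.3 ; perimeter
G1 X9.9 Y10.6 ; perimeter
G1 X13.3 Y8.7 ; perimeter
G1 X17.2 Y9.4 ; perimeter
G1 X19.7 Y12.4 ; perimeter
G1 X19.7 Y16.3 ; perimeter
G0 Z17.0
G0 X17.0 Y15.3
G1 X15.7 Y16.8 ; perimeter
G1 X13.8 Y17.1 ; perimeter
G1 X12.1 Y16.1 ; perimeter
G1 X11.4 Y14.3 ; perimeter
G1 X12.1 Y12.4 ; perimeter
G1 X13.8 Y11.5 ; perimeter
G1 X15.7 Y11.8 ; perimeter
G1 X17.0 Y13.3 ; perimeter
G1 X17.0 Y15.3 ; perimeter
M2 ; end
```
solid part
  facet normal 0.0000 0.0000 -1.0000
    outer loop
      vertex 11.7 28.4 0.0
      vertex 21.4 26.7 0.0
      vertex 27.7 19.3 0.0
    endloop
  endfacet
  facet normal 0.0000 0.0000 -1.0000
    outer loop
      vertex 3.3 23.4 0.0
      vertex 11.7 28.4 0.0
      vertex 27.7 19.3 0.0
    endloop
  endfacet
  facet normal 0.0000 0.0000 -1.0000
    outer loop
      vertex 0.0 14.2 0.0
      vertex 3.3 23.4 0.0
      vertex 27.7 19.3 0.0
    endloop
  endfacet
  facet normal 0.0000 0.0000 -1.0000
    outer loop
      vertex 3.4 5.0 0.0
      vertex 0.0 14.2 0.0
      vertex 27.7 19.3 0.0
    endloop
  endfacet
  facet normal 0.0000 0.0000 -1.0000
    outer loop
      vertex 11.9 0.2 0.0
      vertex 3.4 5.0 0.0
      vertex 27.7 19.3 0.0
    endloop
  endfacet
  facet normal 0.0000 0.0000 -1.0000
    outer loop
      vertex 21.5 2.0 0.0
      vertex 11.9 0.2 0.0
      vertex 27.7 19.3 0.0
    endloop
  endfacet
  facet normal 0.0000 0.0000 -1.0000
    outer loop
      vertex 27.8 9.5 0.0
      vertex 21.5 2.0 0.0
      vertex 27.7 19.3 0.0
    endloop
  endfacet
  facet normal 0.6430 0.5474 0.5356
    outer loop
      vertex 27.7 19.3 0.0
      vertex 21.4 26.7 0.0
      vertex 14.3 14.3 21.2
    endloop
  endfacet
  facet normal 0.1458 0.8319 0.5354
    outer loop
      vertex 21.4 26.7 0.0
      vertex 11.7 28.4 0.0
      vertex 14.3 14.3 21.2
    endloop
  endfacet
  facet normal -0.4319 0.7256 0.5356
    outer loop
      vertex 11.7 28.4 0.0
      vertex 3.3 23.4 0.0
      vertex 14.3 14.3 21.2
    endloop
  endfacet
  facet normal -0.7952 0.2852 0.5350
    outer loop
      vertex 3.3 23.4 0.0
      vertex 0.0 14.2 0.0
      vertex 14.3 14.3 21.2
    endloop
  endfacet
  facet normal -0.7921 -0.2927 0.5357
    outer loop
      vertex 0.0 14.2 0.0
      vertex 3.4 5.0 0.0
      vertex 14.3 14.3 21.2
    endloop
  endfacet
  facet normal -0.4151 -0.7351 0.5359
    outer loop
      vertex 3.4 5.0 0.0
      vertex 11.9 0.2 0.0
      vertex 14.3 14.3 21.2
    endloop
  endfacet
  facet normal 0.1557 -0.8305 0.5348
    outer loop
      vertex 11.9 0.2 0.0
      vertex 21.5 2.0 0.0
      vertex 14.3 14.3 21.2
    endloop
  endfacet
  facet normal 0.6469 -0.5434 0.5350
    outer loop
      vertex 21.5 2.0 0.0
      vertex 27.8 9.5 0.0
      vertex 14.3 14.3 21.2
    endloop
  endfacet
  facet normal 0.8443 0.0086 0.5357
    outer loop
      vertex 27.8 9.5 0.0
      vertex 27.7 19.3 0.0
      vertex 14.3 14.3 21.2
    endloop
  endfacet
endsolid part

The G0 Z moves step by Δz≈4.2 mm. The G1 loops shrink linearly with z, so the solid tapers from its base footprint up to z≈21.2. Closing with a flat bottom cap and the tapered top and triangulating gives 16 facets — a regular 9-sided pyramid, base circumscribed radius ≈ 14.3 mm, apex at z ≈ 21.2 mm.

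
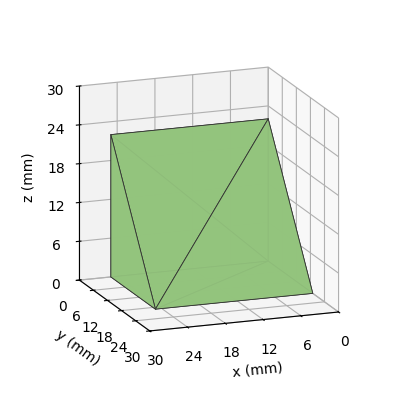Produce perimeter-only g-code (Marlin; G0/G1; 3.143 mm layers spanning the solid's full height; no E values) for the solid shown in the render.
Reading the render: the shape is a wedge (ramp): 25 × 19 mm base, rising to 22 mm along the y=0 edge and sloping linearly to z=0 at y=19 (dimensions read to the nearest mm from the axis ticks). For the g-code, the solid's height is divided into equal slices at the stated Δz and each level perimeter traced with G1 moves after a G0 lift.

; perimeter-only toolpath
G21 ; units = mm
G90 ; absolute positioning
G28 ; home
; layer 1
G0 Z3.143
G0 X0.000 Y0.000
G1 X25.000 Y0.000
G1 X25.000 Y16.286
G1 X0.000 Y16.286
G1 X0.000 Y0.000
; layer 2
G0 Z6.286
G0 X0.000 Y0.000
G1 X25.000 Y0.000
G1 X25.000 Y13.571
G1 X0.000 Y13.571
G1 X0.000 Y0.000
; layer 3
G0 Z9.429
G0 X0.000 Y0.000
G1 X25.000 Y0.000
G1 X25.000 Y10.857
G1 X0.000 Y10.857
G1 X0.000 Y0.000
; layer 4
G0 Z12.571
G0 X0.000 Y0.000
G1 X25.000 Y0.000
G1 X25.000 Y8.143
G1 X0.000 Y8.143
G1 X0.000 Y0.000
; layer 5
G0 Z15.714
G0 X0.000 Y0.000
G1 X25.000 Y0.000
G1 X25.000 Y5.429
G1 X0.000 Y5.429
G1 X0.000 Y0.000
; layer 6
G0 Z18.857
G0 X0.000 Y0.000
G1 X25.000 Y0.000
G1 X25.000 Y2.714
G1 X0.000 Y2.714
G1 X0.000 Y0.000
M2 ; end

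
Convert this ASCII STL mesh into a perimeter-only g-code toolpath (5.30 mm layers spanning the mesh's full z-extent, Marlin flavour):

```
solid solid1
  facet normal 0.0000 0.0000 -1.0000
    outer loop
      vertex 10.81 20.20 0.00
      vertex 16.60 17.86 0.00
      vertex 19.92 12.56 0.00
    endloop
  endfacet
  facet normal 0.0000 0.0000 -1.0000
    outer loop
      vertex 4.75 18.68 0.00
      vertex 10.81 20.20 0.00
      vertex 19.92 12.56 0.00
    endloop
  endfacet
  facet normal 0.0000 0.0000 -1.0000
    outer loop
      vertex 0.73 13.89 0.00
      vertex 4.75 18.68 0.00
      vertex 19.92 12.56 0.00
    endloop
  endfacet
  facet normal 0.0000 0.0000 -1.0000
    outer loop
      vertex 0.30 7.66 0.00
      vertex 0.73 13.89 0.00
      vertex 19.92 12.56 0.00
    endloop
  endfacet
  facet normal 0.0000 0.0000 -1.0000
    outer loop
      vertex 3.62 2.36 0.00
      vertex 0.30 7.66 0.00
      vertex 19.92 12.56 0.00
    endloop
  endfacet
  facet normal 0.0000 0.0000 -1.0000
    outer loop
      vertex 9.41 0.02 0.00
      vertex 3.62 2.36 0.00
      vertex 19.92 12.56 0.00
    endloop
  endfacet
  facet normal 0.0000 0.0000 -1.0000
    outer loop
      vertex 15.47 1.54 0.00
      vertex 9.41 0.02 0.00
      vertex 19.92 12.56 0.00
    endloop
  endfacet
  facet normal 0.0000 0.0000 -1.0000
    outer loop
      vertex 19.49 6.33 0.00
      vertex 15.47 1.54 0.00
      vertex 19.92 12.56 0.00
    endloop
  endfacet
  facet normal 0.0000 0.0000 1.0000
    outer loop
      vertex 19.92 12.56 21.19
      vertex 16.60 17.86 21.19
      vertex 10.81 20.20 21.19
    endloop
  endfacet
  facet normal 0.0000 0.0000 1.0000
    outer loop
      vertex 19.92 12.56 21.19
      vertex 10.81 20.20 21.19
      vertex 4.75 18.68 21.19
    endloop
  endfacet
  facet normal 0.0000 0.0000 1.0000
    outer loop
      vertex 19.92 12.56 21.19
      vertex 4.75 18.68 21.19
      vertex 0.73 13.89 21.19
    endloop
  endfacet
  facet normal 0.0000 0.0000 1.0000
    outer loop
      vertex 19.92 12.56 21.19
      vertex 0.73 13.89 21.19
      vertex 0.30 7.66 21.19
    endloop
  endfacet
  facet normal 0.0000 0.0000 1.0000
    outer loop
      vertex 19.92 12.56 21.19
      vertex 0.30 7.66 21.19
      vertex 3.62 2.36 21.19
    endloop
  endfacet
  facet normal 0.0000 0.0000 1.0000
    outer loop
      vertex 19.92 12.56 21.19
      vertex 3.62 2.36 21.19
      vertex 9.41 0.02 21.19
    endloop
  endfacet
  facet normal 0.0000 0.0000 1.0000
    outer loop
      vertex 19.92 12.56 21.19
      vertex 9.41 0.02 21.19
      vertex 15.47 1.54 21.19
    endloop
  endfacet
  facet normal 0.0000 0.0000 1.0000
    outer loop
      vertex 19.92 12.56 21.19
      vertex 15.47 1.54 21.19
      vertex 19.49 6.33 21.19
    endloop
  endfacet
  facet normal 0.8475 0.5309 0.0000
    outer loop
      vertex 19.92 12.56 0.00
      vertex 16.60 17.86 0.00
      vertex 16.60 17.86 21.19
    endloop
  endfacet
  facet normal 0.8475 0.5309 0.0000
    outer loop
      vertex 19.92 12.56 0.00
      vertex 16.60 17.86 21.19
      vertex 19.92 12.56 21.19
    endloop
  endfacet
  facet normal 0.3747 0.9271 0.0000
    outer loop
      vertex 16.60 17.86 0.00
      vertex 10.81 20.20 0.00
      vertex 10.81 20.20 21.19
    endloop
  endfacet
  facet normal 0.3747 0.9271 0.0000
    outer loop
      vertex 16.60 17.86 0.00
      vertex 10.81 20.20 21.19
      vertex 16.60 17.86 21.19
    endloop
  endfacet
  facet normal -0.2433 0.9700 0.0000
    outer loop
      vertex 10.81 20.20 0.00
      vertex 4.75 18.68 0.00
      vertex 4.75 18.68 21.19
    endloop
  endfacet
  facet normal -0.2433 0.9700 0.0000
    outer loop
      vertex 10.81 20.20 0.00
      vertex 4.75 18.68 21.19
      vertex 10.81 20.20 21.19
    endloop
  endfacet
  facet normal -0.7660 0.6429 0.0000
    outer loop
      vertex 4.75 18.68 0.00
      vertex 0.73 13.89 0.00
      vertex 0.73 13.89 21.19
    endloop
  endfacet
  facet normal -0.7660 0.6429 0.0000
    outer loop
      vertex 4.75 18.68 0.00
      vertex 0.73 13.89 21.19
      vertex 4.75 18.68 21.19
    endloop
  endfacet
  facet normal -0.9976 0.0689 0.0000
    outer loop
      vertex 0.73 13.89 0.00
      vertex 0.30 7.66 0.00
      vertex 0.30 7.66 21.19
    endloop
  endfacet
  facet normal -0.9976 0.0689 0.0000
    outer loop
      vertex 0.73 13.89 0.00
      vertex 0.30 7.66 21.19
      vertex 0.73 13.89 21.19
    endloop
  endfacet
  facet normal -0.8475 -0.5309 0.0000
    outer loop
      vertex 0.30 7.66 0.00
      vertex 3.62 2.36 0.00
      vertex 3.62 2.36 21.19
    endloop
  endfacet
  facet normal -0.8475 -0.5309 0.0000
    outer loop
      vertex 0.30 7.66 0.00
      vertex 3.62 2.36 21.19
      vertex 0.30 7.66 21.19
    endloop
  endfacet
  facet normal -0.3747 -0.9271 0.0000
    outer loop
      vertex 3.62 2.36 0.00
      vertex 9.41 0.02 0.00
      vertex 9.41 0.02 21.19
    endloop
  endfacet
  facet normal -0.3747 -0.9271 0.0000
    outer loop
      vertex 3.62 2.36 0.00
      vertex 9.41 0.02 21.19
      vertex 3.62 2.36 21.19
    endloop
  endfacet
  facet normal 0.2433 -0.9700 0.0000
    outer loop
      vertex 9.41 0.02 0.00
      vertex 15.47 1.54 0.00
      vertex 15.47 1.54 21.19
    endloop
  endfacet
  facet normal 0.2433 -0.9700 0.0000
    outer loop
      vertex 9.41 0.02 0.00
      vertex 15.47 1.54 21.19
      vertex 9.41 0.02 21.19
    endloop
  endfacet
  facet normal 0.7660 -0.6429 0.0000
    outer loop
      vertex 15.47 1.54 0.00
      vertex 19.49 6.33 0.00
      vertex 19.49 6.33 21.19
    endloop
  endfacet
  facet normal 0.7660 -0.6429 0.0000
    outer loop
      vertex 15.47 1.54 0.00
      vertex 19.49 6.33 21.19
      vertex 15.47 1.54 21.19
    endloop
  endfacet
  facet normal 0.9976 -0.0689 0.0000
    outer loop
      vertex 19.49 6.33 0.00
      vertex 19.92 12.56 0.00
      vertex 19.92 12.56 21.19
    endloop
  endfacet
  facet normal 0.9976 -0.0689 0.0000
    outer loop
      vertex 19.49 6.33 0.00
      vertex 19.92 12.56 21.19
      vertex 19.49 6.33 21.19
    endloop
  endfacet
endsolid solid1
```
; perimeter-only toolpath
G21 ; units = mm
G90 ; absolute positioning
G28 ; home
; layer 1
G0 Z5.30
G0 X19.92 Y12.56
G1 X16.60 Y17.86
G1 X10.81 Y20.20
G1 X4.75 Y18.68
G1 X0.73 Y13.89
G1 X0.30 Y7.66
G1 X3.62 Y2.36
G1 X9.41 Y0.02
G1 X15.47 Y1.54
G1 X19.49 Y6.33
G1 X19.92 Y12.56
; layer 2
G0 Z10.60
G0 X19.92 Y12.56
G1 X16.60 Y17.86
G1 X10.81 Y20.20
G1 X4.75 Y18.68
G1 X0.73 Y13.89
G1 X0.30 Y7.66
G1 X3.62 Y2.36
G1 X9.41 Y0.02
G1 X15.47 Y1.54
G1 X19.49 Y6.33
G1 X19.92 Y12.56
; layer 3
G0 Z15.89
G0 X19.92 Y12.56
G1 X16.60 Y17.86
G1 X10.81 Y20.20
G1 X4.75 Y18.68
G1 X0.73 Y13.89
G1 X0.30 Y7.66
G1 X3.62 Y2.36
G1 X9.41 Y0.02
G1 X15.47 Y1.54
G1 X19.49 Y6.33
G1 X19.92 Y12.56
; layer 4
G0 Z21.19
G0 X19.92 Y12.56
G1 X16.60 Y17.86
G1 X10.81 Y20.20
G1 X4.75 Y18.68
G1 X0.73 Y13.89
G1 X0.30 Y7.66
G1 X3.62 Y2.36
G1 X9.41 Y0.02
G1 X15.47 Y1.54
G1 X19.49 Y6.33
G1 X19.92 Y12.56
M2 ; end

The solid is a regular 10-sided prism (a cylinder approximated with 10 flat sides), circumscribed radius ≈ 10.1 mm, height ≈ 21.2 mm. Slicing at Δz = 5.30 mm — 4 equal slices spanning the solid's height, so layer i sits at z = i·h/4 — gives 4 non-empty perimeters. Each is a 10-segment closed polygon; G0 lifts to the layer z and rapids to the start vertex, then G1 traces the edges.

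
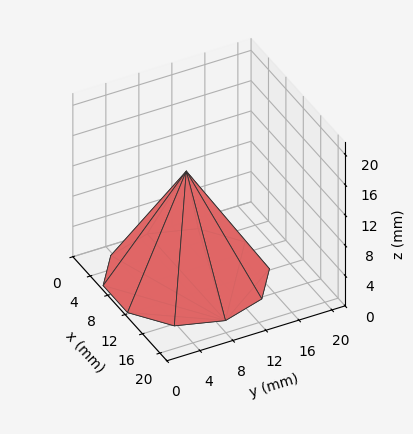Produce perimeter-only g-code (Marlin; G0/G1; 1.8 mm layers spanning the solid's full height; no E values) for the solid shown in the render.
Reading the render: the shape is a regular 10-sided pyramid, base circumscribed radius ≈ 9 mm, apex at z ≈ 14 mm (dimensions read to the nearest mm from the axis ticks). For the g-code, the solid's height is divided into equal slices at the stated Δz and each level perimeter traced with G1 moves after a G0 lift.

; perimeter-only toolpath
G21 ; units = mm
G90 ; absolute positioning
G28 ; home
; layer 1
G0 Z1.8
G0 X16.9 Y9.0
G1 X15.4 Y13.6
G1 X11.5 Y16.5
G1 X6.5 Y16.5
G1 X2.6 Y13.6
G1 X1.1 Y9.0
G1 X2.6 Y4.4
G1 X6.5 Y1.5
G1 X11.5 Y1.5
G1 X15.4 Y4.4
G1 X16.9 Y9.0
; layer 2
G0 Z3.5
G0 X15.8 Y9.0
G1 X14.5 Y13.0
G1 X11.1 Y15.5
G1 X6.9 Y15.5
G1 X3.5 Y13.0
G1 X2.2 Y9.0
G1 X3.5 Y5.0
G1 X6.9 Y2.5
G1 X11.1 Y2.5
G1 X14.5 Y5.0
G1 X15.8 Y9.0
; layer 3
G0 Z5.2
G0 X14.6 Y9.0
G1 X13.6 Y12.3
G1 X10.8 Y14.4
G1 X7.2 Y14.4
G1 X4.4 Y12.3
G1 X3.4 Y9.0
G1 X4.4 Y5.7
G1 X7.2 Y3.6
G1 X10.8 Y3.6
G1 X13.6 Y5.7
G1 X14.6 Y9.0
; layer 4
G0 Z7.0
G0 X13.5 Y9.0
G1 X12.7 Y11.7
G1 X10.4 Y13.3
G1 X7.6 Y13.3
G1 X5.3 Y11.7
G1 X4.5 Y9.0
G1 X5.3 Y6.3
G1 X7.6 Y4.7
G1 X10.4 Y4.7
G1 X12.7 Y6.3
G1 X13.5 Y9.0
; layer 5
G0 Z8.8
G0 X12.4 Y9.0
G1 X11.7 Y11.0
G1 X10.1 Y12.2
G1 X8.0 Y12.2
G1 X6.3 Y11.0
G1 X5.6 Y9.0
G1 X6.3 Y7.0
G1 X8.0 Y5.8
G1 X10.1 Y5.8
G1 X11.7 Y7.0
G1 X12.4 Y9.0
; layer 6
G0 Z10.5
G0 X11.2 Y9.0
G1 X10.8 Y10.3
G1 X9.7 Y11.2
G1 X8.3 Y11.2
G1 X7.2 Y10.3
G1 X6.8 Y9.0
G1 X7.2 Y7.7
G1 X8.3 Y6.8
G1 X9.7 Y6.8
G1 X10.8 Y7.7
G1 X11.2 Y9.0
; layer 7
G0 Z12.2
G0 X10.1 Y9.0
G1 X9.9 Y9.7
G1 X9.3 Y10.1
G1 X8.7 Y10.1
G1 X8.1 Y9.7
G1 X7.9 Y9.0
G1 X8.1 Y8.3
G1 X8.7 Y7.9
G1 X9.3 Y7.9
G1 X9.9 Y8.3
G1 X10.1 Y9.0
M2 ; end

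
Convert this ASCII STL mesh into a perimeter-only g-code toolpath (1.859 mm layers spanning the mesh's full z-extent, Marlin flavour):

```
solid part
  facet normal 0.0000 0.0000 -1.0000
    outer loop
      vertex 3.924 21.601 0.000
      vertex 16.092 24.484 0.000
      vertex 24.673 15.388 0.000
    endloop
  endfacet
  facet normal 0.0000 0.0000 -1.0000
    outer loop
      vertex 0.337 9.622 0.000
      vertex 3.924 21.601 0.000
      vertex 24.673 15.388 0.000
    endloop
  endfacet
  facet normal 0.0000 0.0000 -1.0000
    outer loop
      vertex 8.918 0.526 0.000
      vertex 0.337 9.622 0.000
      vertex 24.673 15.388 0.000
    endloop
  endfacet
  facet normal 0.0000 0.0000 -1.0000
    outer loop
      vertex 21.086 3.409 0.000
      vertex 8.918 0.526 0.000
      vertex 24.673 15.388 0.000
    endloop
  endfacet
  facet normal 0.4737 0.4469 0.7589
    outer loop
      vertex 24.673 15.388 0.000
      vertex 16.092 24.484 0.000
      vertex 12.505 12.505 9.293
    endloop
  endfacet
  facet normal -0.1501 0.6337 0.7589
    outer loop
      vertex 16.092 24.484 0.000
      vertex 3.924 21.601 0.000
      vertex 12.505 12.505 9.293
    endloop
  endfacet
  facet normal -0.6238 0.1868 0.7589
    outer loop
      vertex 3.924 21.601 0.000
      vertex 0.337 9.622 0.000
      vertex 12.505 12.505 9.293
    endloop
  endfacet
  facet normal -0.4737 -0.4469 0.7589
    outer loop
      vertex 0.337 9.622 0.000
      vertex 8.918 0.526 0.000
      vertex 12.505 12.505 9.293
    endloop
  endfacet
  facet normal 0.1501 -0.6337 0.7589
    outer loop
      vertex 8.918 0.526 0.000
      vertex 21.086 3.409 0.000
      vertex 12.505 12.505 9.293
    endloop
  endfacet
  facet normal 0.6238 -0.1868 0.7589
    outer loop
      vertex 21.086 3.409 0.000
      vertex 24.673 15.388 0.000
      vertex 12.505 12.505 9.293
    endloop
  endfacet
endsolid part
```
; perimeter-only toolpath
G21 ; units = mm
G90 ; absolute positioning
G28 ; home
; layer 1
G0 Z1.859
G0 X22.239 Y14.811
G1 X15.375 Y22.088
G1 X5.640 Y19.782
G1 X2.771 Y10.199
G1 X9.635 Y2.922
G1 X19.370 Y5.228
G1 X22.239 Y14.811
; layer 2
G0 Z3.717
G0 X19.806 Y14.235
G1 X14.657 Y19.692
G1 X7.356 Y17.963
G1 X5.204 Y10.775
G1 X10.353 Y5.318
G1 X17.654 Y7.047
G1 X19.806 Y14.235
; layer 3
G0 Z5.576
G0 X17.372 Y13.658
G1 X13.940 Y17.297
G1 X9.073 Y16.143
G1 X7.638 Y11.352
G1 X11.070 Y7.713
G1 X15.937 Y8.867
G1 X17.372 Y13.658
; layer 4
G0 Z7.434
G0 X14.939 Y13.082
G1 X13.222 Y14.901
G1 X10.789 Y14.324
G1 X10.071 Y11.928
G1 X11.788 Y10.109
G1 X14.221 Y10.686
G1 X14.939 Y13.082
M2 ; end

The solid is a regular 6-sided pyramid, base circumscribed radius ≈ 12.5 mm, apex at z ≈ 9.29 mm. Slicing at Δz = 1.859 mm — 5 equal slices spanning the solid's height, so layer i sits at z = i·h/5 — gives 4 non-empty perimeters. Each is a 6-segment closed polygon; G0 lifts to the layer z and rapids to the start vertex, then G1 traces the edges. The cross-section shrinks linearly with z (the slice at the apex is degenerate and omitted).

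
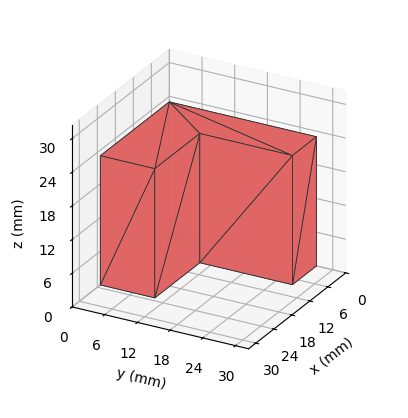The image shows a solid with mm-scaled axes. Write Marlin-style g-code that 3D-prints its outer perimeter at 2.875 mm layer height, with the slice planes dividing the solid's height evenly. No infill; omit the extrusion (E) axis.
Reading the render: the shape is an L-shaped prism: outer 23 × 27 mm, arm thicknesses ≈ 10 mm (horizontal) and 8 mm (vertical), extruded 23 mm in z (dimensions read to the nearest mm from the axis ticks). For the g-code, the solid's height is divided into equal slices at the stated Δz and each level perimeter traced with G1 moves after a G0 lift.

; perimeter-only toolpath
G21 ; units = mm
G90 ; absolute positioning
G28 ; home
; layer 1
G0 Z2.875
G0 X0.000 Y0.000
G1 X23.000 Y0.000
G1 X23.000 Y10.000
G1 X8.000 Y10.000
G1 X8.000 Y27.000
G1 X0.000 Y27.000
G1 X0.000 Y0.000
; layer 2
G0 Z5.750
G0 X0.000 Y0.000
G1 X23.000 Y0.000
G1 X23.000 Y10.000
G1 X8.000 Y10.000
G1 X8.000 Y27.000
G1 X0.000 Y27.000
G1 X0.000 Y0.000
; layer 3
G0 Z8.625
G0 X0.000 Y0.000
G1 X23.000 Y0.000
G1 X23.000 Y10.000
G1 X8.000 Y10.000
G1 X8.000 Y27.000
G1 X0.000 Y27.000
G1 X0.000 Y0.000
; layer 4
G0 Z11.500
G0 X0.000 Y0.000
G1 X23.000 Y0.000
G1 X23.000 Y10.000
G1 X8.000 Y10.000
G1 X8.000 Y27.000
G1 X0.000 Y27.000
G1 X0.000 Y0.000
; layer 5
G0 Z14.375
G0 X0.000 Y0.000
G1 X23.000 Y0.000
G1 X23.000 Y10.000
G1 X8.000 Y10.000
G1 X8.000 Y27.000
G1 X0.000 Y27.000
G1 X0.000 Y0.000
; layer 6
G0 Z17.250
G0 X0.000 Y0.000
G1 X23.000 Y0.000
G1 X23.000 Y10.000
G1 X8.000 Y10.000
G1 X8.000 Y27.000
G1 X0.000 Y27.000
G1 X0.000 Y0.000
; layer 7
G0 Z20.125
G0 X0.000 Y0.000
G1 X23.000 Y0.000
G1 X23.000 Y10.000
G1 X8.000 Y10.000
G1 X8.000 Y27.000
G1 X0.000 Y27.000
G1 X0.000 Y0.000
; layer 8
G0 Z23.000
G0 X0.000 Y0.000
G1 X23.000 Y0.000
G1 X23.000 Y10.000
G1 X8.000 Y10.000
G1 X8.000 Y27.000
G1 X0.000 Y27.000
G1 X0.000 Y0.000
M2 ; end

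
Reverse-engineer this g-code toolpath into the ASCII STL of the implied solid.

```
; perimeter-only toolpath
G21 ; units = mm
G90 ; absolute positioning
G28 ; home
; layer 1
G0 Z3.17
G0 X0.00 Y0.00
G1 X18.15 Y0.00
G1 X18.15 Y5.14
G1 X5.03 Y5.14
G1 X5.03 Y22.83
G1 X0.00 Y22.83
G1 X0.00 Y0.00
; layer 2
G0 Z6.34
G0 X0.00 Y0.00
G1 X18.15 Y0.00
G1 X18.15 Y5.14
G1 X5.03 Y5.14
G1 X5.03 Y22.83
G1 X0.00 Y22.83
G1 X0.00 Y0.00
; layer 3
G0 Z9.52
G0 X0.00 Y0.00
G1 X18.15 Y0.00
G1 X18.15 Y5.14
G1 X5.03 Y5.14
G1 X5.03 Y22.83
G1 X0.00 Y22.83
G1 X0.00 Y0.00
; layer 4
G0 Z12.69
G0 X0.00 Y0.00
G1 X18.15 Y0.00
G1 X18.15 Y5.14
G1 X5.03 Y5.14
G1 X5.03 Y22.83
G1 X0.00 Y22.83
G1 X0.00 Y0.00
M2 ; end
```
solid part
  facet normal 0.0000 0.0000 -1.0000
    outer loop
      vertex 18.15 5.14 0.00
      vertex 18.15 0.00 0.00
      vertex 0.00 0.00 0.00
    endloop
  endfacet
  facet normal 0.0000 0.0000 -1.0000
    outer loop
      vertex 5.03 5.14 0.00
      vertex 18.15 5.14 0.00
      vertex 0.00 0.00 0.00
    endloop
  endfacet
  facet normal 0.0000 0.0000 -1.0000
    outer loop
      vertex 5.03 22.83 0.00
      vertex 5.03 5.14 0.00
      vertex 0.00 0.00 0.00
    endloop
  endfacet
  facet normal 0.0000 0.0000 -1.0000
    outer loop
      vertex 0.00 22.83 0.00
      vertex 5.03 22.83 0.00
      vertex 0.00 0.00 0.00
    endloop
  endfacet
  facet normal 0.0000 0.0000 1.0000
    outer loop
      vertex 0.00 0.00 12.69
      vertex 18.15 0.00 12.69
      vertex 18.15 5.14 12.69
    endloop
  endfacet
  facet normal 0.0000 0.0000 1.0000
    outer loop
      vertex 0.00 0.00 12.69
      vertex 18.15 5.14 12.69
      vertex 5.03 5.14 12.69
    endloop
  endfacet
  facet normal 0.0000 0.0000 1.0000
    outer loop
      vertex 0.00 0.00 12.69
      vertex 5.03 5.14 12.69
      vertex 5.03 22.83 12.69
    endloop
  endfacet
  facet normal 0.0000 0.0000 1.0000
    outer loop
      vertex 0.00 0.00 12.69
      vertex 5.03 22.83 12.69
      vertex 0.00 22.83 12.69
    endloop
  endfacet
  facet normal 0.0000 -1.0000 0.0000
    outer loop
      vertex 0.00 0.00 0.00
      vertex 18.15 0.00 0.00
      vertex 18.15 0.00 12.69
    endloop
  endfacet
  facet normal 0.0000 -1.0000 0.0000
    outer loop
      vertex 0.00 0.00 0.00
      vertex 18.15 0.00 12.69
      vertex 0.00 0.00 12.69
    endloop
  endfacet
  facet normal 1.0000 0.0000 0.0000
    outer loop
      vertex 18.15 0.00 0.00
      vertex 18.15 5.14 0.00
      vertex 18.15 5.14 12.69
    endloop
  endfacet
  facet normal 1.0000 0.0000 0.0000
    outer loop
      vertex 18.15 0.00 0.00
      vertex 18.15 5.14 12.69
      vertex 18.15 0.00 12.69
    endloop
  endfacet
  facet normal 0.0000 1.0000 0.0000
    outer loop
      vertex 18.15 5.14 0.00
      vertex 5.03 5.14 0.00
      vertex 5.03 5.14 12.69
    endloop
  endfacet
  facet normal 0.0000 1.0000 0.0000
    outer loop
      vertex 18.15 5.14 0.00
      vertex 5.03 5.14 12.69
      vertex 18.15 5.14 12.69
    endloop
  endfacet
  facet normal 1.0000 0.0000 0.0000
    outer loop
      vertex 5.03 5.14 0.00
      vertex 5.03 22.83 0.00
      vertex 5.03 22.83 12.69
    endloop
  endfacet
  facet normal 1.0000 0.0000 0.0000
    outer loop
      vertex 5.03 5.14 0.00
      vertex 5.03 22.83 12.69
      vertex 5.03 5.14 12.69
    endloop
  endfacet
  facet normal 0.0000 1.0000 0.0000
    outer loop
      vertex 5.03 22.83 0.00
      vertex 0.00 22.83 0.00
      vertex 0.00 22.83 12.69
    endloop
  endfacet
  facet normal 0.0000 1.0000 0.0000
    outer loop
      vertex 5.03 22.83 0.00
      vertex 0.00 22.83 12.69
      vertex 5.03 22.83 12.69
    endloop
  endfacet
  facet normal -1.0000 0.0000 0.0000
    outer loop
      vertex 0.00 22.83 0.00
      vertex 0.00 0.00 0.00
      vertex 0.00 0.00 12.69
    endloop
  endfacet
  facet normal -1.0000 0.0000 0.0000
    outer loop
      vertex 0.00 22.83 0.00
      vertex 0.00 0.00 12.69
      vertex 0.00 22.83 12.69
    endloop
  endfacet
endsolid part

The G0 Z moves step by Δz≈3.17 mm. Every layer's G1 loop is the same polygon, so the solid is a straight extrusion of it from z=0 to z≈12.7. Closing with flat bottom and top caps and triangulating gives 20 facets — an L-shaped prism: outer 18.1 × 22.8 mm, arm thicknesses ≈ 5.14 mm (horizontal) and 5.03 mm (vertical), extruded 12.7 mm in z.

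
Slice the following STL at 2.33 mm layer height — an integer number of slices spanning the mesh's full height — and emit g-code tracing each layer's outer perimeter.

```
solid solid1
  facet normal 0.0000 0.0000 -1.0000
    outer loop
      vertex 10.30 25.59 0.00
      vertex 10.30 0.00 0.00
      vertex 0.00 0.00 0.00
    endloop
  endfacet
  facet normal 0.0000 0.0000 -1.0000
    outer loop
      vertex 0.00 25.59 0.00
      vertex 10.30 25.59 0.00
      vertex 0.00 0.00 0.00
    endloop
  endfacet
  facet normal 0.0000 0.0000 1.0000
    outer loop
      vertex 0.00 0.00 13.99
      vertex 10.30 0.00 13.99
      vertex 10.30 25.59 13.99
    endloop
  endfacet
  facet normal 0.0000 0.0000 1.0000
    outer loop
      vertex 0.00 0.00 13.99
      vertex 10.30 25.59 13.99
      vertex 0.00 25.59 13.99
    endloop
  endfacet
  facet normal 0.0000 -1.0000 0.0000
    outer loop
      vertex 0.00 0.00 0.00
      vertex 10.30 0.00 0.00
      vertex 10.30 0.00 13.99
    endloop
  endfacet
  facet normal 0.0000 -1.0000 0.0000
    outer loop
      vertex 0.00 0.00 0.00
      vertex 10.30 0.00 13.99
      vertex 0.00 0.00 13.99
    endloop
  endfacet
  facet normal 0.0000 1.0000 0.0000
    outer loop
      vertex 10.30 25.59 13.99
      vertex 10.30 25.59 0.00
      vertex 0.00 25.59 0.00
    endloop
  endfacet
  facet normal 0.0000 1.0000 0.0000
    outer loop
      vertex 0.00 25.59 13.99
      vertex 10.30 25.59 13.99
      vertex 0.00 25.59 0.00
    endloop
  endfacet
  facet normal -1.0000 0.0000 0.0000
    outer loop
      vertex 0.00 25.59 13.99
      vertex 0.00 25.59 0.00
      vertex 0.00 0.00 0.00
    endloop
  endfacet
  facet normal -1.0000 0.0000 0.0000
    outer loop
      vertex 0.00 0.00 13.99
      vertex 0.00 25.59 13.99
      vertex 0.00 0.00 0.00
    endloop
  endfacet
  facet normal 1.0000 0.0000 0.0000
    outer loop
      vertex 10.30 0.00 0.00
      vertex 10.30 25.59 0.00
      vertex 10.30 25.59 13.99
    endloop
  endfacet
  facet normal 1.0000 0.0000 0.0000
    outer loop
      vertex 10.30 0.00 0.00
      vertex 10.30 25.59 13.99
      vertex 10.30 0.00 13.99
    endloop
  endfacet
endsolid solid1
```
; perimeter-only toolpath
G21 ; units = mm
G90 ; absolute positioning
G28 ; home
; layer 1
G0 Z2.33
G0 X0.00 Y0.00
G1 X10.30 Y0.00
G1 X10.30 Y25.59
G1 X0.00 Y25.59
G1 X0.00 Y0.00
; layer 2
G0 Z4.66
G0 X0.00 Y0.00
G1 X10.30 Y0.00
G1 X10.30 Y25.59
G1 X0.00 Y25.59
G1 X0.00 Y0.00
; layer 3
G0 Z6.99
G0 X0.00 Y0.00
G1 X10.30 Y0.00
G1 X10.30 Y25.59
G1 X0.00 Y25.59
G1 X0.00 Y0.00
; layer 4
G0 Z9.33
G0 X0.00 Y0.00
G1 X10.30 Y0.00
G1 X10.30 Y25.59
G1 X0.00 Y25.59
G1 X0.00 Y0.00
; layer 5
G0 Z11.66
G0 X0.00 Y0.00
G1 X10.30 Y0.00
G1 X10.30 Y25.59
G1 X0.00 Y25.59
G1 X0.00 Y0.00
; layer 6
G0 Z13.99
G0 X0.00 Y0.00
G1 X10.30 Y0.00
G1 X10.30 Y25.59
G1 X0.00 Y25.59
G1 X0.00 Y0.00
M2 ; end

The solid is a rectangular box, roughly 10.3 × 25.6 mm footprint and 14 mm tall. Slicing at Δz = 2.33 mm — 6 equal slices spanning the solid's height, so layer i sits at z = i·h/6 — gives 6 non-empty perimeters. Each is a 4-segment closed polygon; G0 lifts to the layer z and rapids to the start vertex, then G1 traces the edges.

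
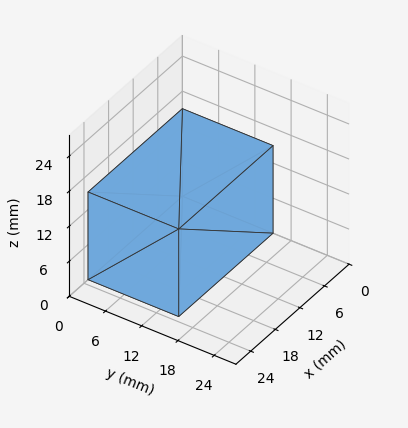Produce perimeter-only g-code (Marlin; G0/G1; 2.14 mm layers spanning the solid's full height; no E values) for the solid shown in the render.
Reading the render: the shape is a rectangular box, roughly 23 × 15 mm footprint and 15 mm tall (dimensions read to the nearest mm from the axis ticks). For the g-code, the solid's height is divided into equal slices at the stated Δz and each level perimeter traced with G1 moves after a G0 lift.

; perimeter-only toolpath
G21 ; units = mm
G90 ; absolute positioning
G28 ; home
; layer 1
G0 Z2.14
G0 X0.00 Y0.00
G1 X23.00 Y0.00
G1 X23.00 Y15.00
G1 X0.00 Y15.00
G1 X0.00 Y0.00
; layer 2
G0 Z4.29
G0 X0.00 Y0.00
G1 X23.00 Y0.00
G1 X23.00 Y15.00
G1 X0.00 Y15.00
G1 X0.00 Y0.00
; layer 3
G0 Z6.43
G0 X0.00 Y0.00
G1 X23.00 Y0.00
G1 X23.00 Y15.00
G1 X0.00 Y15.00
G1 X0.00 Y0.00
; layer 4
G0 Z8.57
G0 X0.00 Y0.00
G1 X23.00 Y0.00
G1 X23.00 Y15.00
G1 X0.00 Y15.00
G1 X0.00 Y0.00
; layer 5
G0 Z10.71
G0 X0.00 Y0.00
G1 X23.00 Y0.00
G1 X23.00 Y15.00
G1 X0.00 Y15.00
G1 X0.00 Y0.00
; layer 6
G0 Z12.86
G0 X0.00 Y0.00
G1 X23.00 Y0.00
G1 X23.00 Y15.00
G1 X0.00 Y15.00
G1 X0.00 Y0.00
; layer 7
G0 Z15.00
G0 X0.00 Y0.00
G1 X23.00 Y0.00
G1 X23.00 Y15.00
G1 X0.00 Y15.00
G1 X0.00 Y0.00
M2 ; end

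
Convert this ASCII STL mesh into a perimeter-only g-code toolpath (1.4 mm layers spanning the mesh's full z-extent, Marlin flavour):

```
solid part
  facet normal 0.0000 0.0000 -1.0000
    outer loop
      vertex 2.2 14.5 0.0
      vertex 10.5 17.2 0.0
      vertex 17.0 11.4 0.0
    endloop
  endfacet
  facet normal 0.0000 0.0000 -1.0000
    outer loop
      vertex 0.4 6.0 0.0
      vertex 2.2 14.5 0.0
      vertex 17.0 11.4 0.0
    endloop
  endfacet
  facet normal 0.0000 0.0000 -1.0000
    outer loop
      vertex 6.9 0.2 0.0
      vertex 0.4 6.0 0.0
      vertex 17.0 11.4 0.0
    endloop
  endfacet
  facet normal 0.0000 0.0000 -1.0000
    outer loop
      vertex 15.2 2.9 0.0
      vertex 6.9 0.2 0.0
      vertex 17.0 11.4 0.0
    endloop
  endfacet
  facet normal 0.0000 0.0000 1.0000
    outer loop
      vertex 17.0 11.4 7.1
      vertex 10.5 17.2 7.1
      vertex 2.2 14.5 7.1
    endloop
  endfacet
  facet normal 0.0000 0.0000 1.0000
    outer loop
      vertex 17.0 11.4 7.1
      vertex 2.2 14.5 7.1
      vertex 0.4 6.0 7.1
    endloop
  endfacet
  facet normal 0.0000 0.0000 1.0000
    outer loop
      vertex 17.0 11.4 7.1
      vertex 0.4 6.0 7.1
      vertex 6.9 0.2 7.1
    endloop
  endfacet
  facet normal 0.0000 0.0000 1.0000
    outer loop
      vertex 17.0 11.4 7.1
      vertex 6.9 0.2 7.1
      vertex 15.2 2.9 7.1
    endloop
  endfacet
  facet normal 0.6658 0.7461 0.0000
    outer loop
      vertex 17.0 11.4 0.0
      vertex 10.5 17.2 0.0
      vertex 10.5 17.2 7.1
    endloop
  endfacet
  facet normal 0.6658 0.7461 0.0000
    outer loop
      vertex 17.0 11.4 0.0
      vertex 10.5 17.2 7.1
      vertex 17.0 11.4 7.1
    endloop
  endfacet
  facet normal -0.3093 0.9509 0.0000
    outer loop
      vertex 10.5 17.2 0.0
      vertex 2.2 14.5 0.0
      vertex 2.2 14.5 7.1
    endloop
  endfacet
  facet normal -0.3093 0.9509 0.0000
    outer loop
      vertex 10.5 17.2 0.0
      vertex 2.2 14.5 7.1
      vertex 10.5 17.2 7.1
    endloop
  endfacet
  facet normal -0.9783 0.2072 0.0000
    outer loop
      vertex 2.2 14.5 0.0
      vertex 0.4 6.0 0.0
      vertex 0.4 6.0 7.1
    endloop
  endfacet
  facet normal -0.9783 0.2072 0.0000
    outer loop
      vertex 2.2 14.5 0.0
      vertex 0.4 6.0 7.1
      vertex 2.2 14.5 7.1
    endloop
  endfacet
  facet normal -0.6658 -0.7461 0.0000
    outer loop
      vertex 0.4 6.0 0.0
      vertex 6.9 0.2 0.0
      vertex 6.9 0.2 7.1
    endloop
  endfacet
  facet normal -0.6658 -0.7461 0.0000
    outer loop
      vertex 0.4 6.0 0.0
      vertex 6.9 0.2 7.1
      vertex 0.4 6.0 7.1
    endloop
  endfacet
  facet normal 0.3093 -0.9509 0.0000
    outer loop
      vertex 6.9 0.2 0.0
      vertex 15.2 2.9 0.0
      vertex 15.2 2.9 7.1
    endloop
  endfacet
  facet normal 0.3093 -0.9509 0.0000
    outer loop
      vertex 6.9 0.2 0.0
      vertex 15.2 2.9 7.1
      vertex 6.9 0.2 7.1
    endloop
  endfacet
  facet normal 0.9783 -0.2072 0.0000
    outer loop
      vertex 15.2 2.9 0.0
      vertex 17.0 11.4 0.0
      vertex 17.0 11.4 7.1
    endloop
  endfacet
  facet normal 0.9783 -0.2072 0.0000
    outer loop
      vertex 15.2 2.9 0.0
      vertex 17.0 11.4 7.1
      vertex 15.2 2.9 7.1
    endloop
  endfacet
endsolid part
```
; perimeter-only toolpath
G21 ; units = mm
G90 ; absolute positioning
G28 ; home
; layer 1
G0 Z1.4
G0 X17.0 Y11.4
G1 X10.5 Y17.2
G1 X2.2 Y14.5
G1 X0.4 Y6.0
G1 X6.9 Y0.2
G1 X15.2 Y2.9
G1 X17.0 Y11.4
; layer 2
G0 Z2.8
G0 X17.0 Y11.4
G1 X10.5 Y17.2
G1 X2.2 Y14.5
G1 X0.4 Y6.0
G1 X6.9 Y0.2
G1 X15.2 Y2.9
G1 X17.0 Y11.4
; layer 3
G0 Z4.3
G0 X17.0 Y11.4
G1 X10.5 Y17.2
G1 X2.2 Y14.5
G1 X0.4 Y6.0
G1 X6.9 Y0.2
G1 X15.2 Y2.9
G1 X17.0 Y11.4
; layer 4
G0 Z5.7
G0 X17.0 Y11.4
G1 X10.5 Y17.2
G1 X2.2 Y14.5
G1 X0.4 Y6.0
G1 X6.9 Y0.2
G1 X15.2 Y2.9
G1 X17.0 Y11.4
; layer 5
G0 Z7.1
G0 X17.0 Y11.4
G1 X10.5 Y17.2
G1 X2.2 Y14.5
G1 X0.4 Y6.0
G1 X6.9 Y0.2
G1 X15.2 Y2.9
G1 X17.0 Y11.4
M2 ; end

The solid is a regular 6-sided prism (a cylinder approximated with 6 flat sides), circumscribed radius ≈ 8.7 mm, height ≈ 7.1 mm. Slicing at Δz = 1.4 mm — 5 equal slices spanning the solid's height, so layer i sits at z = i·h/5 — gives 5 non-empty perimeters. Each is a 6-segment closed polygon; G0 lifts to the layer z and rapids to the start vertex, then G1 traces the edges.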